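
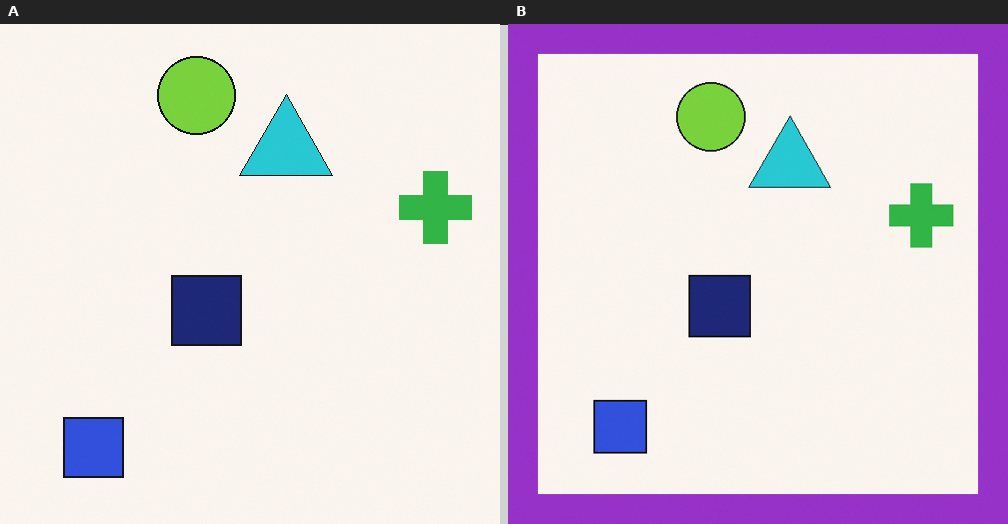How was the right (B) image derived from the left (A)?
The image was framed with a purple border.

A solid purple frame runs around the edge of the right (B) image, with the content slightly shrunk inside it.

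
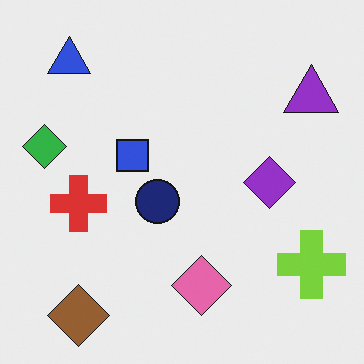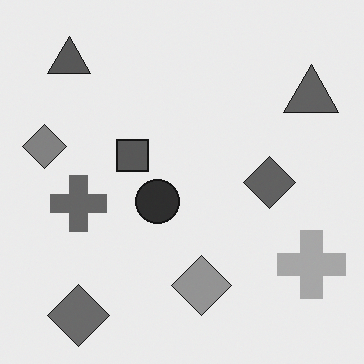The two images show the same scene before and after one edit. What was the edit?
Converted to grayscale.

All color is removed — every shape is now a shade of grey.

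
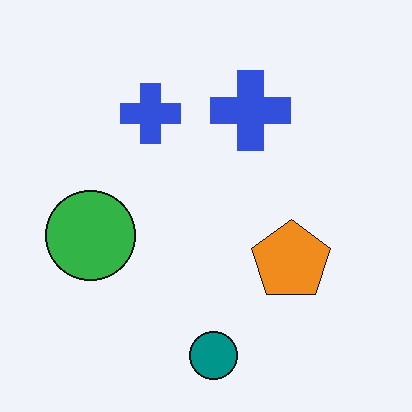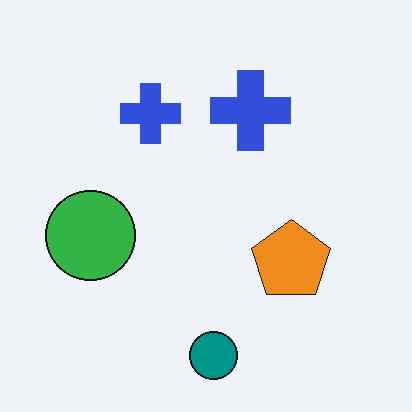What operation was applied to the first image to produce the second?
The second image is the first given moderate JPEG compression.

Blocky 8×8 compression artifacts appear around shape edges and the flat background shows ringing — characteristic JPEG degradation.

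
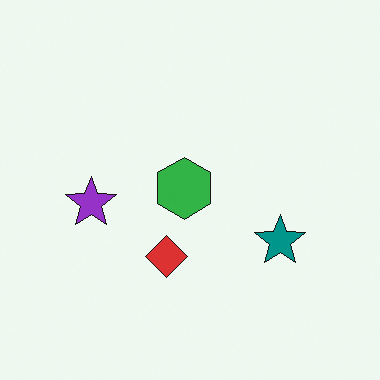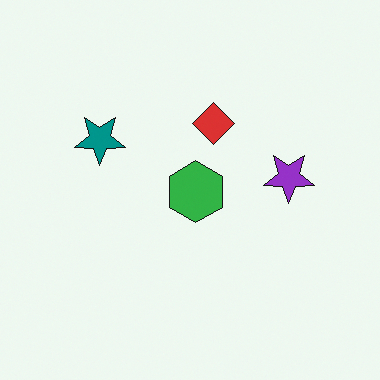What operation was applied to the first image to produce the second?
The second image is the first rotated 180°.

The teal star sits in the right of the first image and the left of the second — consistent with a whole-image 180° rotation.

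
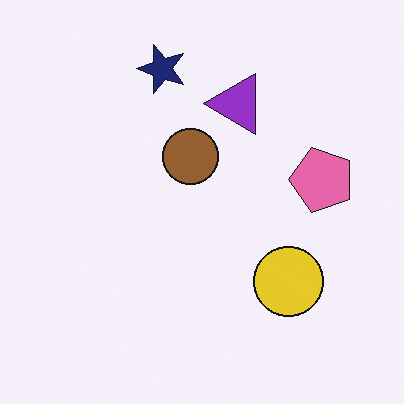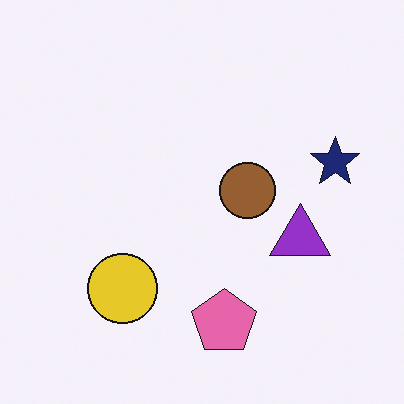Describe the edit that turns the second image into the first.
It was rotated 90° counter-clockwise.

The navy star sits in the right of the second image and the top of the first — consistent with a whole-image 90° counter-clockwise rotation.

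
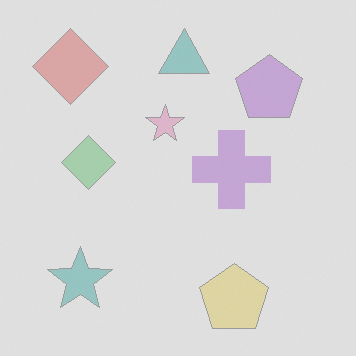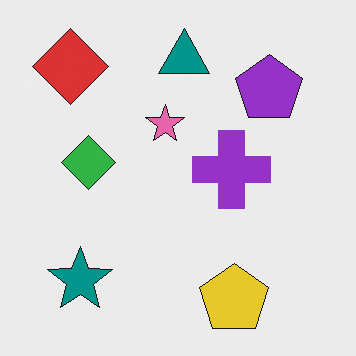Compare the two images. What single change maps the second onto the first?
The first image is the second washed out (contrast reduced).

Tones are pushed toward mid-grey across the whole image — a global contrast change.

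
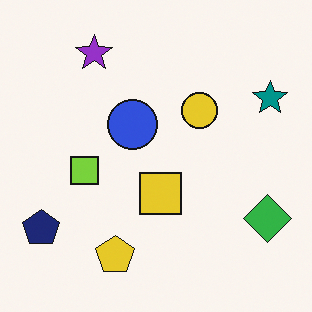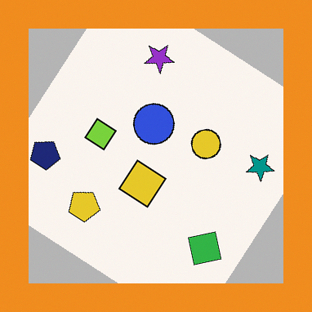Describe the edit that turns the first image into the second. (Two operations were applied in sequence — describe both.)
It was rotated clockwise by a large amount — several tens of degrees, then framed with a orange border.

Every shape is tilted by the same angle and the image corners show triangular fill wedges — a whole-image rotation by a non-right angle. A solid orange frame runs around the edge of the second image, with the content slightly shrunk inside it.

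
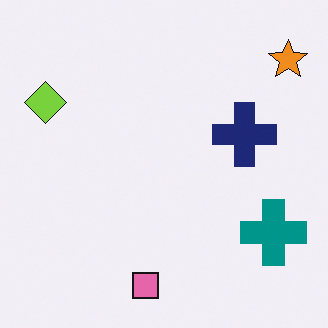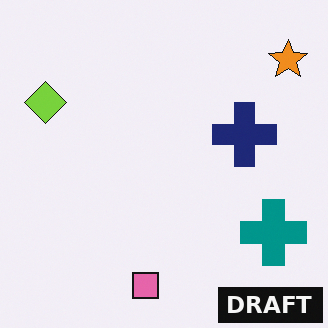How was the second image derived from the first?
This is the original image watermarked with the text "DRAFT" in the lower-right corner.

A dark label reading "DRAFT" appears in the lower-right corner.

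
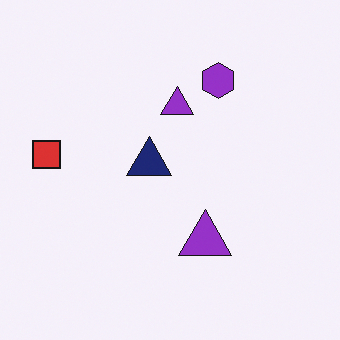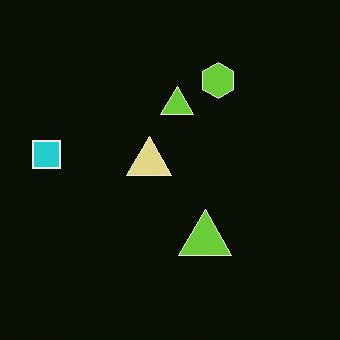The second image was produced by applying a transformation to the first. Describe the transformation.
Color-inverted (negative).

The light background has become dark and every shape's color is its complement — a photographic negative.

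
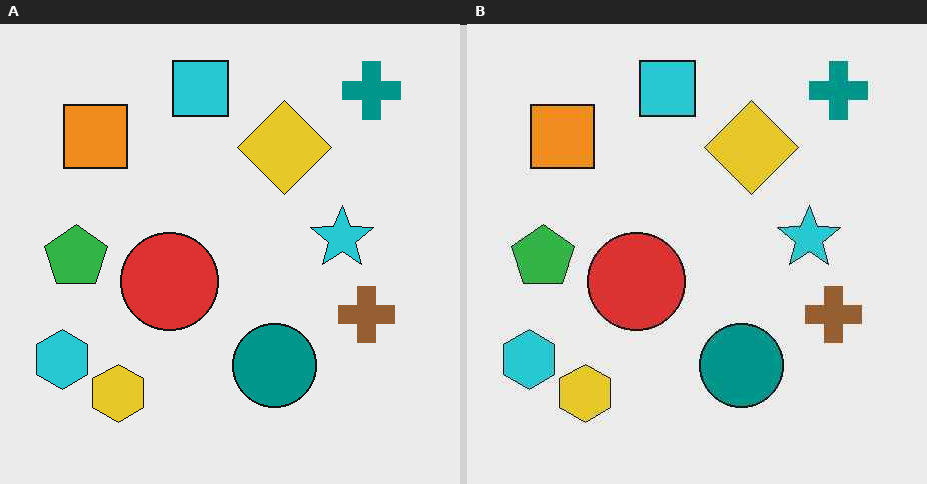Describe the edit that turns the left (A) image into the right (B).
The right (B) image is the left (A) JPEG-compressed with visible artifacts.

Blocky 8×8 compression artifacts appear around shape edges and the flat background shows ringing — characteristic JPEG degradation.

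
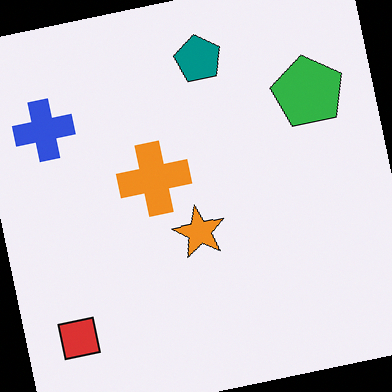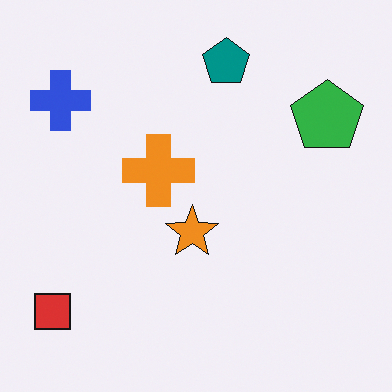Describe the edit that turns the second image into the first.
The image was rotated counter-clockwise by a slight angle.

Every shape is tilted by the same angle and the image corners show triangular fill wedges — a whole-image rotation by a non-right angle.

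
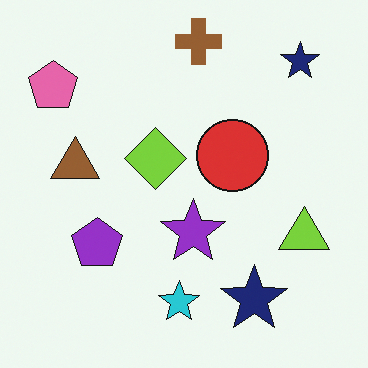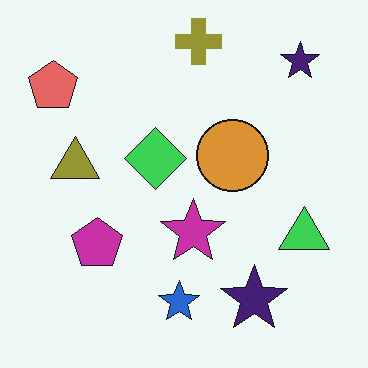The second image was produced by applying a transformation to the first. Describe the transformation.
Hue-shifted by a small amount.

Every shape's color has rotated by the same amount around the hue wheel — a uniform hue shift.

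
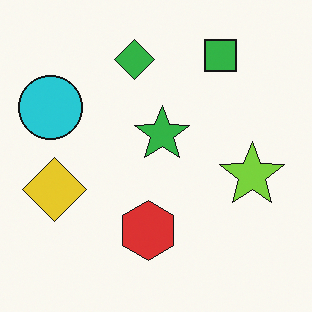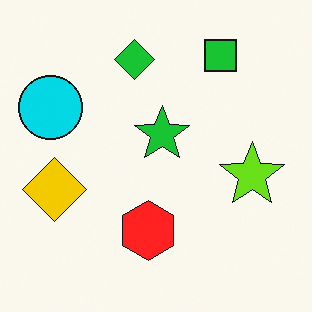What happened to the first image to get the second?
This is the original image slightly oversaturated.

All colors are more vivid — a global saturation change.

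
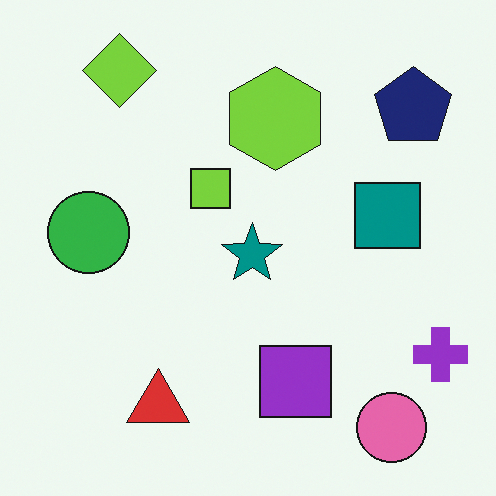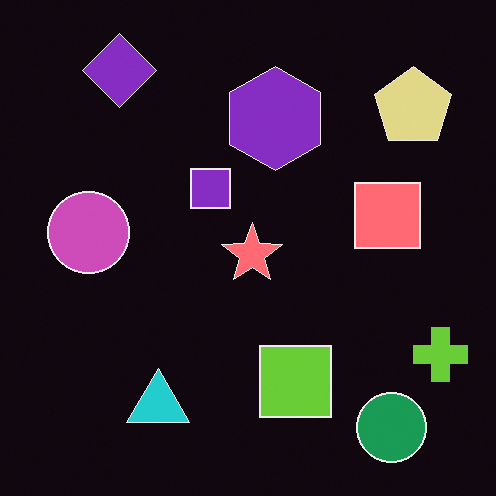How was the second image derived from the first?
This is the original image color-inverted (negative).

The light background has become dark and every shape's color is its complement — a photographic negative.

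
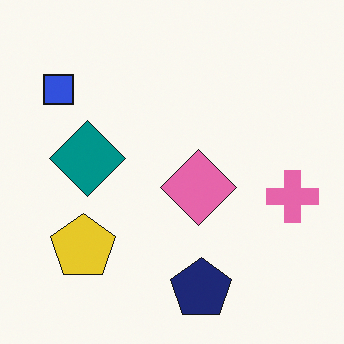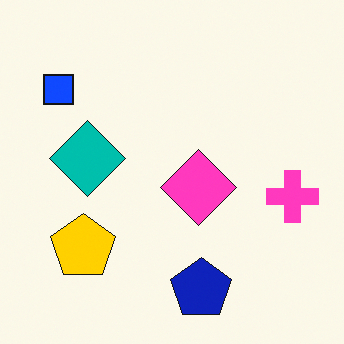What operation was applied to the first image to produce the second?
Heavily oversaturated.

All colors are more vivid — a global saturation change.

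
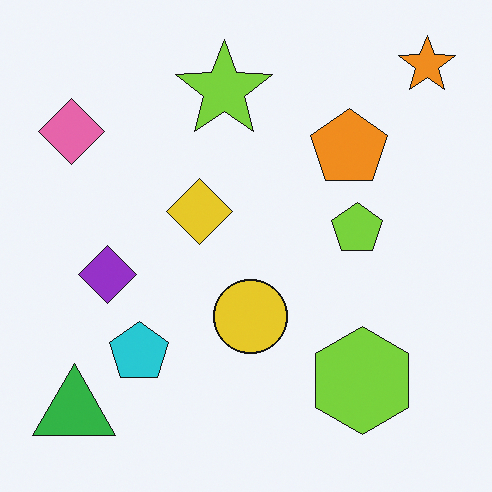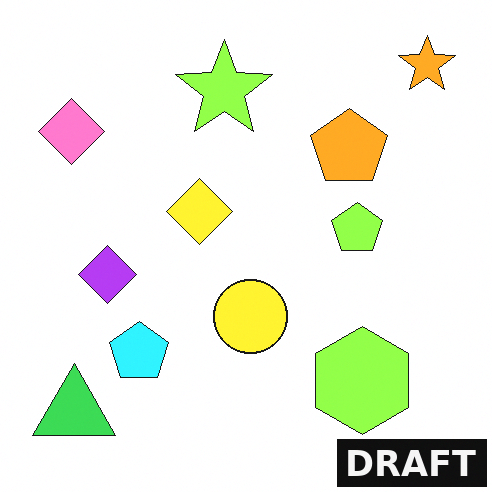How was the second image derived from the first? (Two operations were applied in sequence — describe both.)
The image was slightly brightened, then watermarked with the text "DRAFT" in the lower-right corner.

Every pixel — background and shapes alike — is uniformly brightened. A dark label reading "DRAFT" appears in the lower-right corner.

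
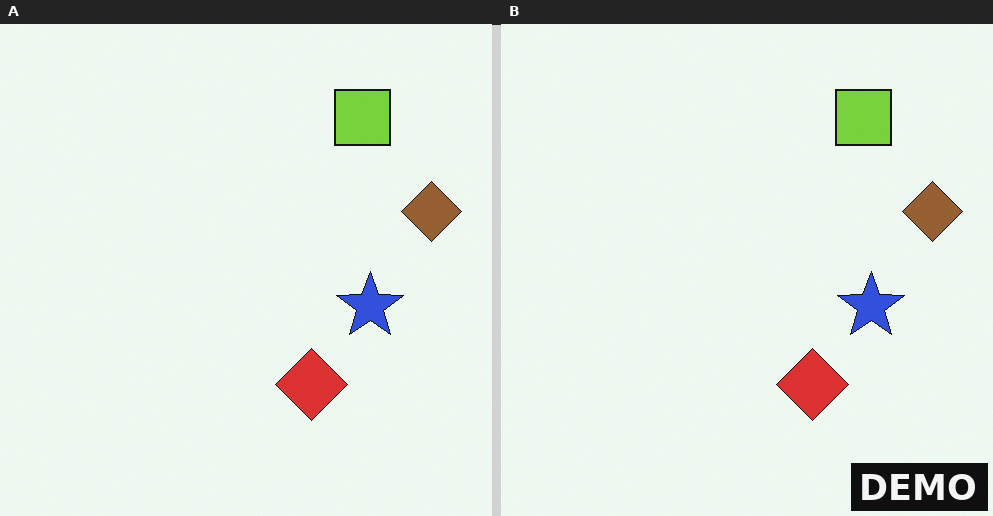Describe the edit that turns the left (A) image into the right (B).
The image was watermarked with the text "DEMO" in the lower-right corner.

A dark label reading "DEMO" appears in the lower-right corner.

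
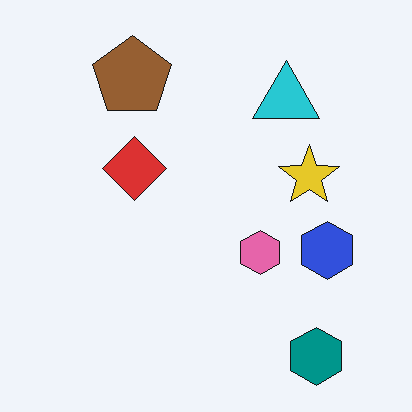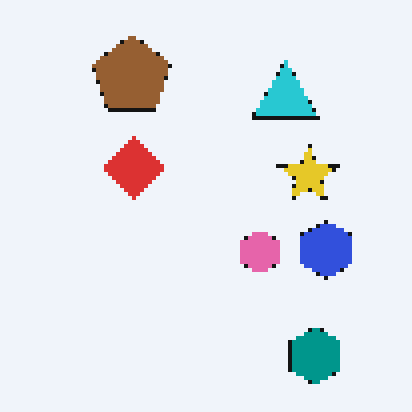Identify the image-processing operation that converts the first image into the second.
The image was lightly pixelated (a mild mosaic effect).

Shapes are reduced to large square blocks; fine edges and outlines are lost — a downscale-then-upscale (mosaic) effect.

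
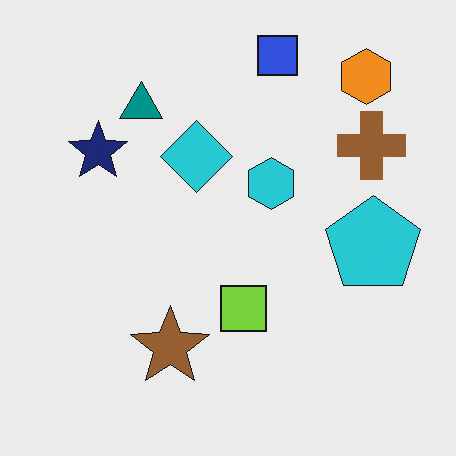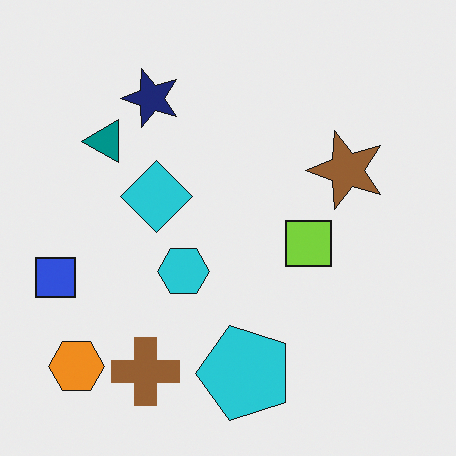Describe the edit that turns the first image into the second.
Transposed (reflected across the top-left ↔ bottom-right diagonal).

Shapes have swapped their row and column positions — what was in the top-right is now in the bottom-left — a diagonal reflection.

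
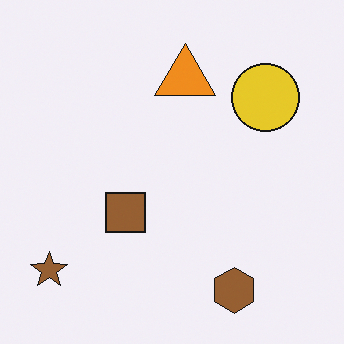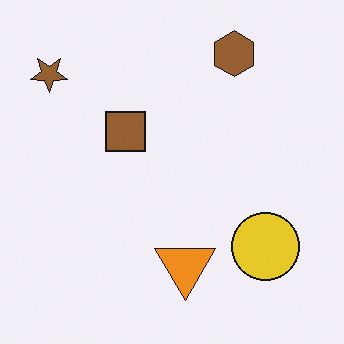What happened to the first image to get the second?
The image was flipped vertically (top ↔ bottom).

The brown hexagon is in the bottom-right of the first image and the top-right of the second — shapes on opposite sides of the horizontal midline have swapped in a mirror flip.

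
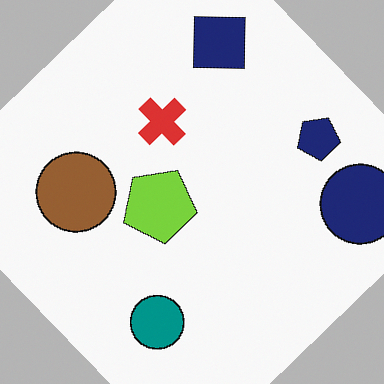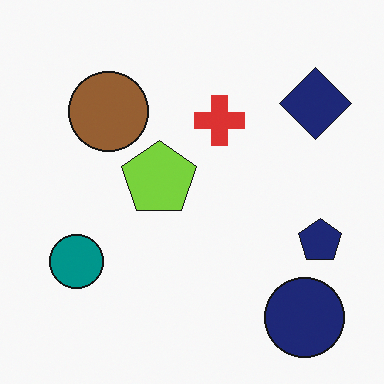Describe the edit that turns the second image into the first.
The image was rotated counter-clockwise by a large amount — several tens of degrees.

Every shape is tilted by the same angle and the image corners show triangular fill wedges — a whole-image rotation by a non-right angle.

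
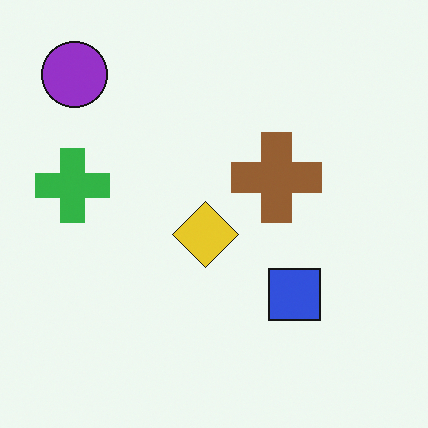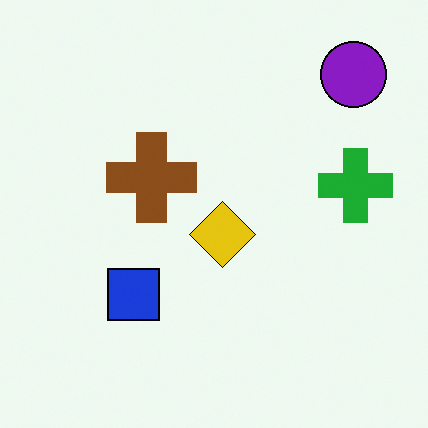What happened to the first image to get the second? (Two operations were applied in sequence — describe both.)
It was flipped horizontally (left ↔ right), then given slightly increased contrast.

The green cross is in the left of the first image and the right of the second — shapes on opposite sides of the vertical midline have swapped in a mirror flip. Tones are pushed away from mid-grey across the whole image — a global contrast change.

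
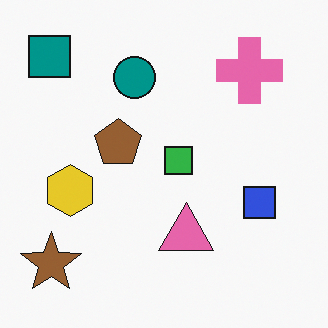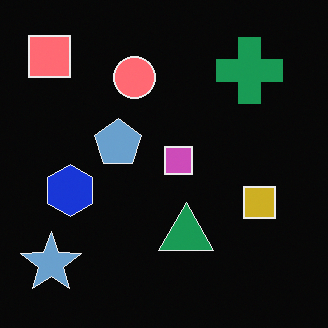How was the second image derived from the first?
This is the original image color-inverted (negative).

The light background has become dark and every shape's color is its complement — a photographic negative.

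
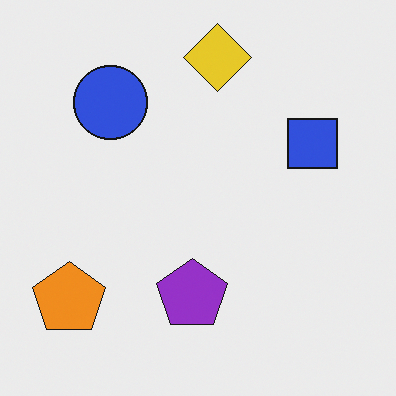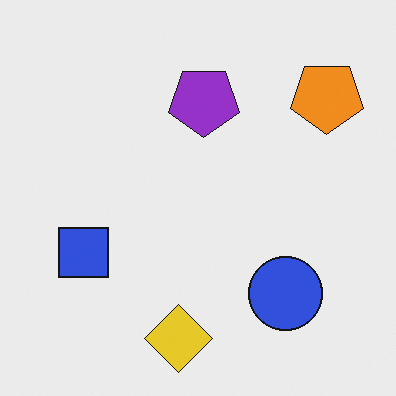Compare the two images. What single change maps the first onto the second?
The image was rotated 180°.

The orange pentagon sits in the bottom-left of the first image and the top-right of the second — consistent with a whole-image 180° rotation.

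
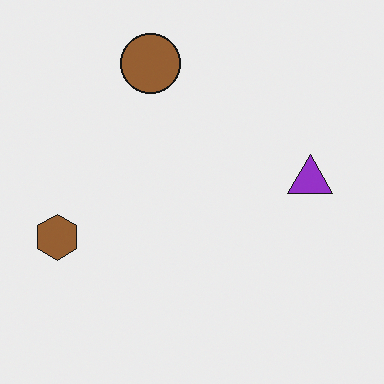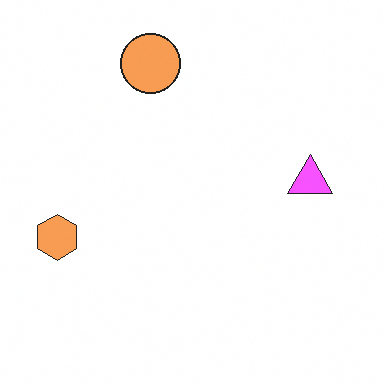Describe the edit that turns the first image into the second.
It was substantially brightened.

Every pixel — background and shapes alike — is uniformly brightened.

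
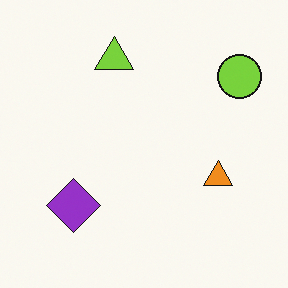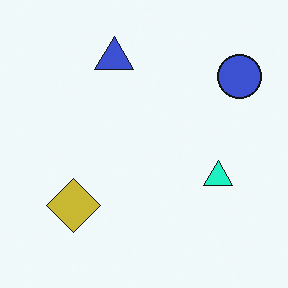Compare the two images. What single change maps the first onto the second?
The second image is the first hue-shifted by a moderate amount.

Every shape's color has rotated by the same amount around the hue wheel — a uniform hue shift.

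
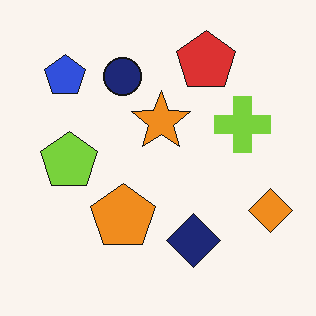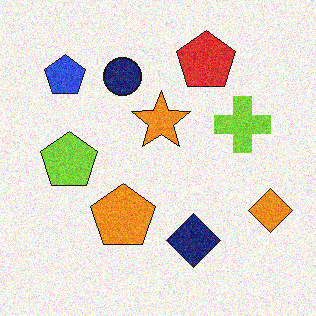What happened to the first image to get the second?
Degraded with visible gaussian noise.

Random speckle covers the whole image, including the flat background.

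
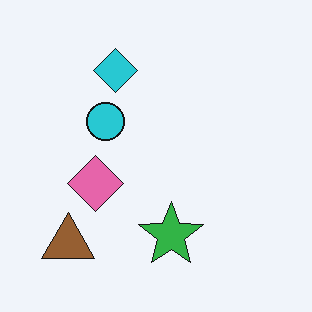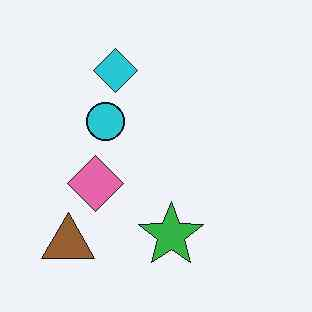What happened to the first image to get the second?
Given moderate JPEG compression.

Blocky 8×8 compression artifacts appear around shape edges and the flat background shows ringing — characteristic JPEG degradation.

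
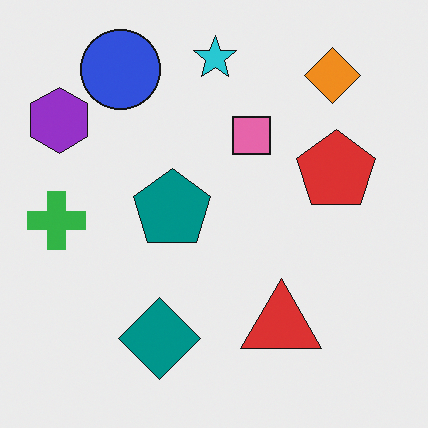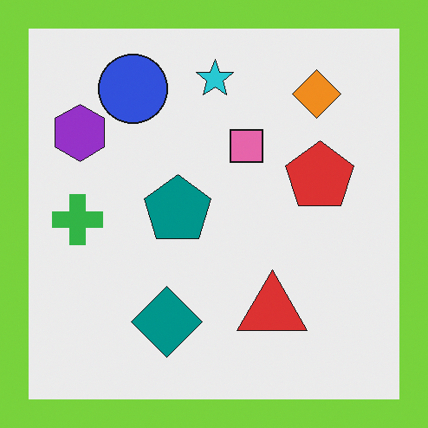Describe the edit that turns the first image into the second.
The second image is the first framed with a lime border.

A solid lime frame runs around the edge of the second image, with the content slightly shrunk inside it.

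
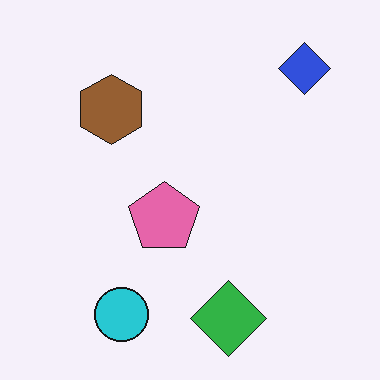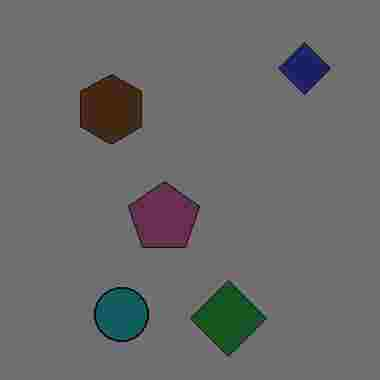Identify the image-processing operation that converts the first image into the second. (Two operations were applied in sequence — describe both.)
Substantially darkened, then degraded with heavy JPEG compression.

Every pixel — background and shapes alike — is uniformly darkened. Blocky 8×8 compression artifacts appear around shape edges and the flat background shows ringing — characteristic JPEG degradation.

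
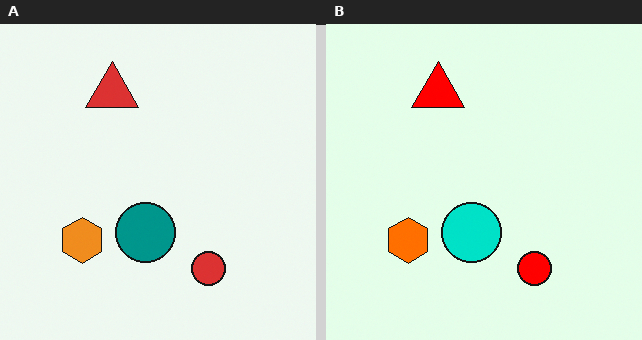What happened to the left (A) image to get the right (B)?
The transformation is: made much more vivid (saturation change).

All colors are more vivid — a global saturation change.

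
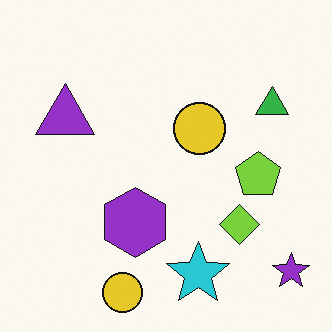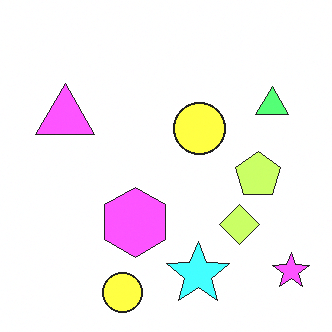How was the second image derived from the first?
The image was brightened a lot.

Every pixel — background and shapes alike — is uniformly brightened.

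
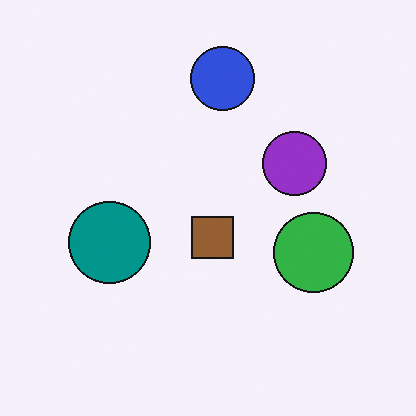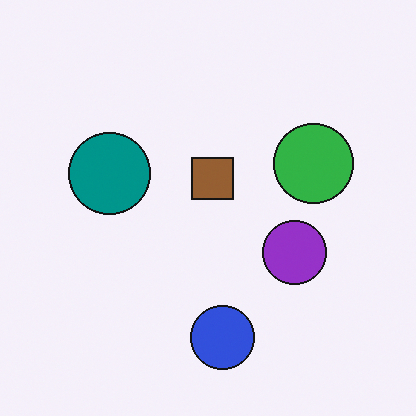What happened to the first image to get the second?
The image was flipped vertically (top ↔ bottom).

The blue circle is in the top of the first image and the bottom of the second — shapes on opposite sides of the horizontal midline have swapped in a mirror flip.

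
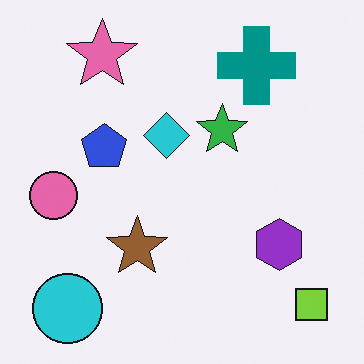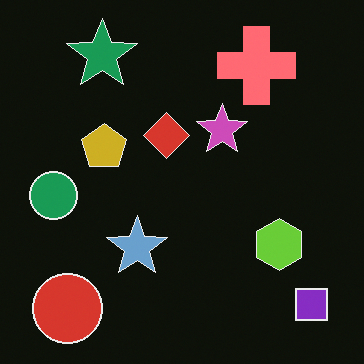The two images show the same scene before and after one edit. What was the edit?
It was color-inverted (negative).

The light background has become dark and every shape's color is its complement — a photographic negative.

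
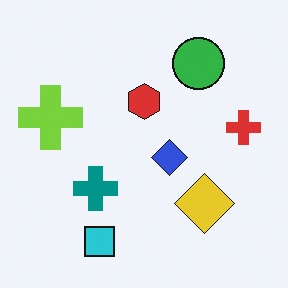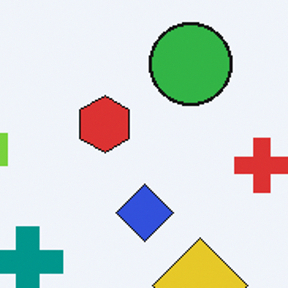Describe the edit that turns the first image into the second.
The second image is the first cropped slightly and scaled back up.

The visible shapes are larger and the field of view is narrower; shapes near the original edges may be partly or wholly outside the frame — a crop-and-rescale.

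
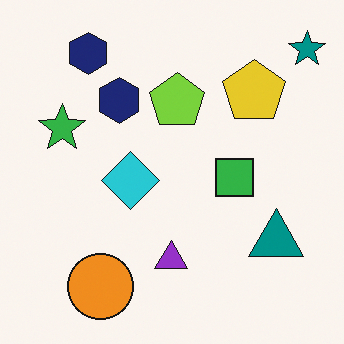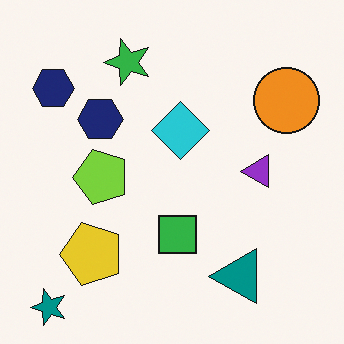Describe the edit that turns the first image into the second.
The transformation is: transposed (reflected across the top-left ↔ bottom-right diagonal).

Shapes have swapped their row and column positions — what was in the top-right is now in the bottom-left — a diagonal reflection.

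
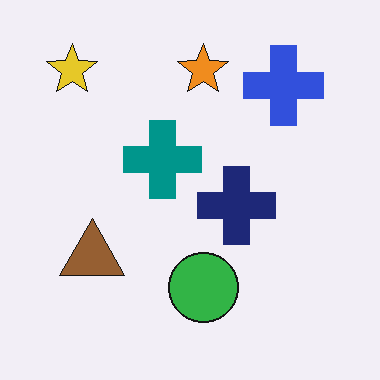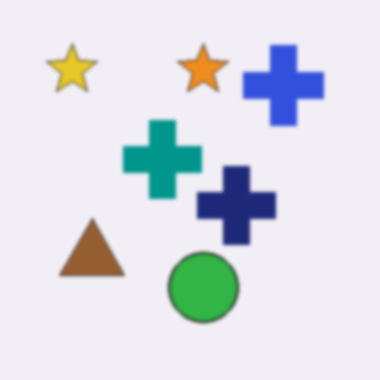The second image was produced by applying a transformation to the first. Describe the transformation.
The second image is the first slightly softened.

Shape edges and outlines are uniformly softened across the whole image.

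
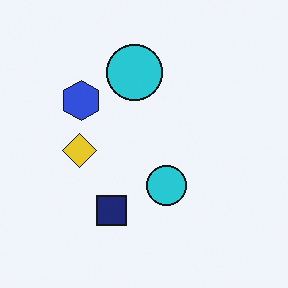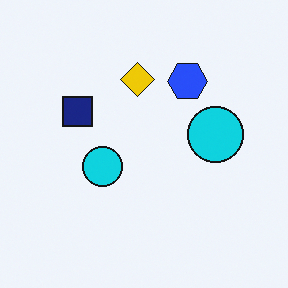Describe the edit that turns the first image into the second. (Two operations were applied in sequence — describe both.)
The transformation is: slightly oversaturated, then rotated 90° clockwise.

All colors are more vivid — a global saturation change. The blue hexagon sits in the left of the first image and the top of the second — consistent with a whole-image 90° clockwise rotation.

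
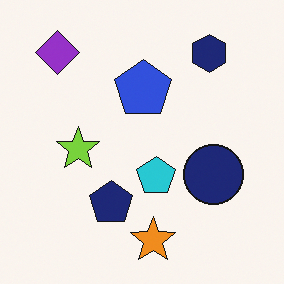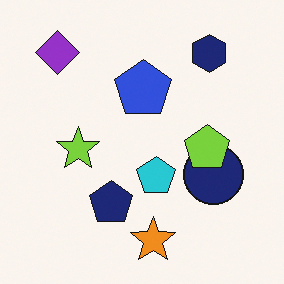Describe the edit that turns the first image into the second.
The image was overlaid with an additional lime pentagon.

A lime pentagon appears in the second image that is absent from the first.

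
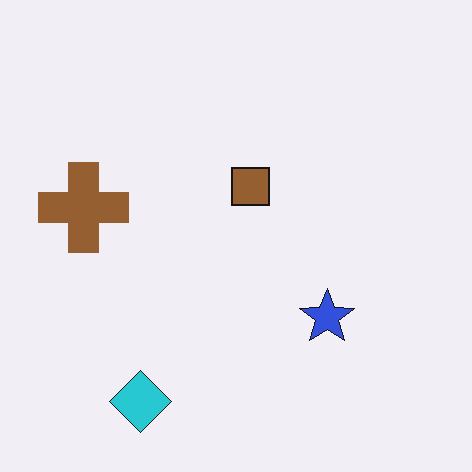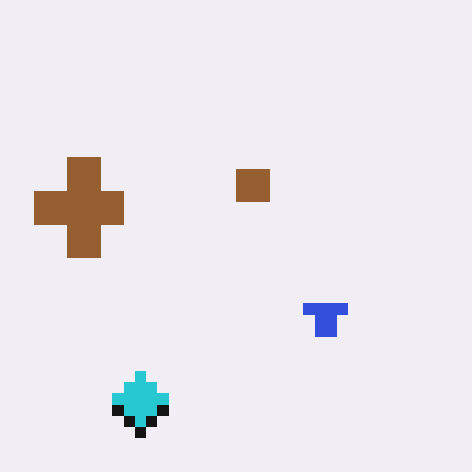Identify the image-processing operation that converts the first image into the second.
The second image is the first heavily pixelated into large blocks.

Shapes are reduced to large square blocks; fine edges and outlines are lost — a downscale-then-upscale (mosaic) effect.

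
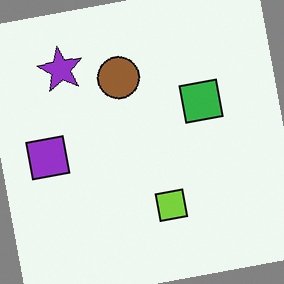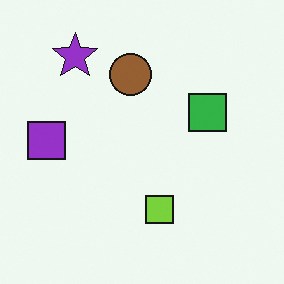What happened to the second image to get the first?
The first image is the second rotated counter-clockwise by a few degrees.

Every shape is tilted by the same angle and the image corners show triangular fill wedges — a whole-image rotation by a non-right angle.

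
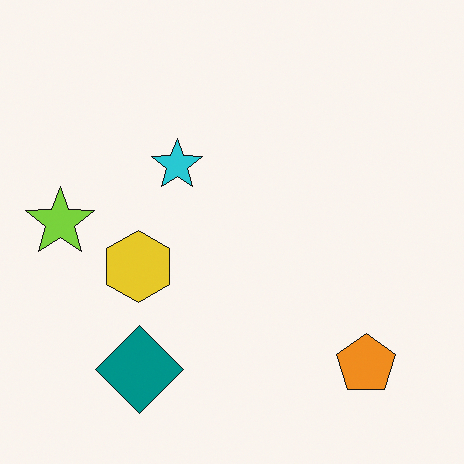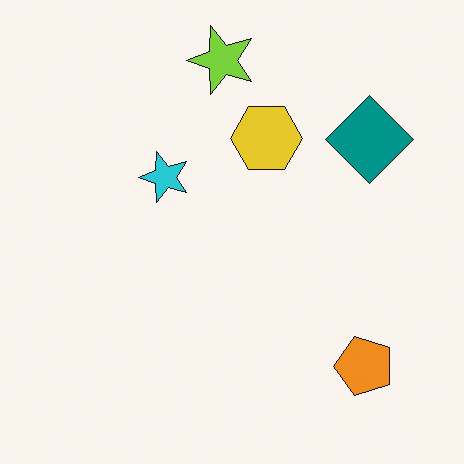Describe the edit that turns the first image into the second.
The second image is the first transposed (reflected across the top-left ↔ bottom-right diagonal).

Shapes have swapped their row and column positions — what was in the top-right is now in the bottom-left — a diagonal reflection.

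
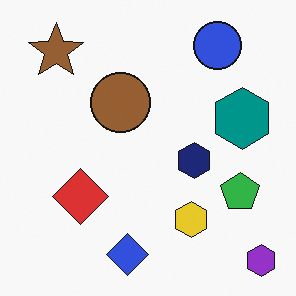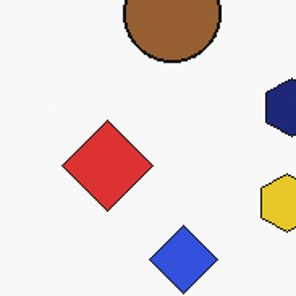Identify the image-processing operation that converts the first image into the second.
The second image is the first cropped tightly and scaled back up.

The visible shapes are larger and the field of view is narrower; shapes near the original edges may be partly or wholly outside the frame — a crop-and-rescale.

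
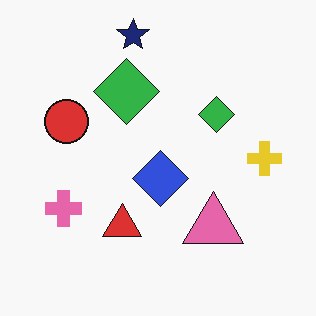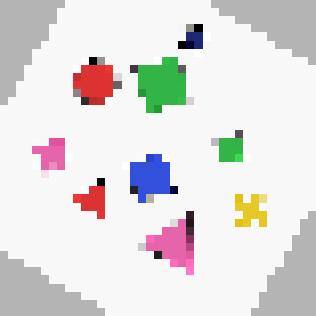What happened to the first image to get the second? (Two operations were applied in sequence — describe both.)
The second image is the first rotated clockwise by a moderate amount, then pixelated into visible square blocks.

Every shape is tilted by the same angle and the image corners show triangular fill wedges — a whole-image rotation by a non-right angle. Shapes are reduced to large square blocks; fine edges and outlines are lost — a downscale-then-upscale (mosaic) effect.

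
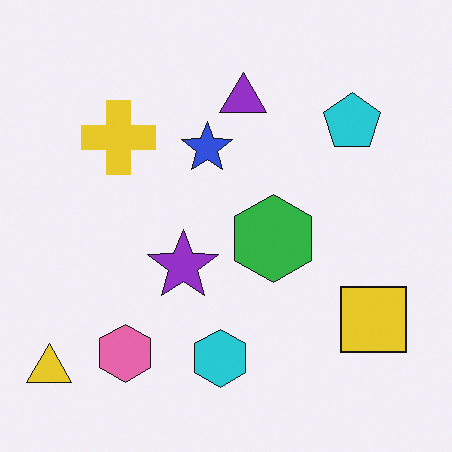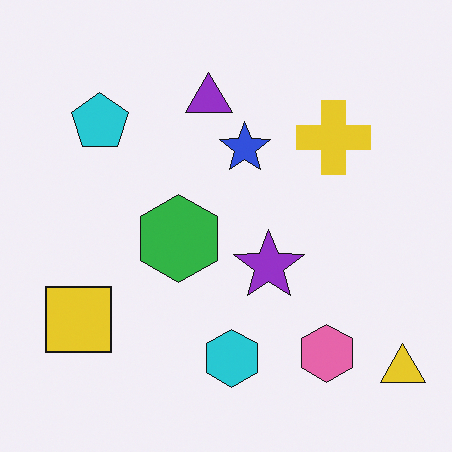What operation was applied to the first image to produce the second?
The image was flipped horizontally (left ↔ right).

The yellow triangle is in the bottom-left of the first image and the bottom-right of the second — shapes on opposite sides of the vertical midline have swapped in a mirror flip.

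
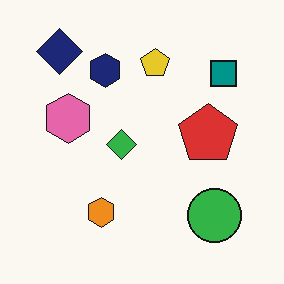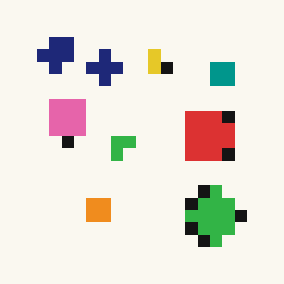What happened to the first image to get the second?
The second image is the first coarsely pixelated.

Shapes are reduced to large square blocks; fine edges and outlines are lost — a downscale-then-upscale (mosaic) effect.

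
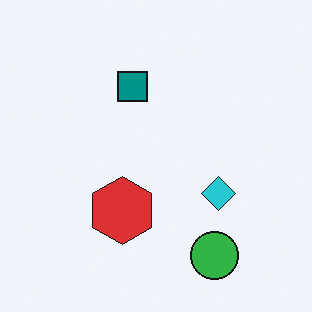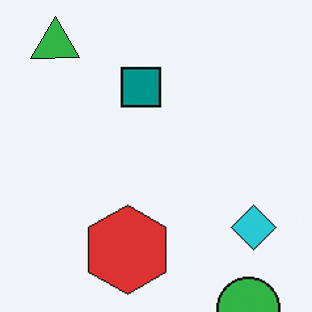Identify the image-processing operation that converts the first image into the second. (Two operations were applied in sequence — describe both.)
The transformation is: cropped slightly and scaled back up, then overlaid with an additional green triangle.

The visible shapes are larger and the field of view is narrower; shapes near the original edges may be partly or wholly outside the frame — a crop-and-rescale. A green triangle appears in the second image that is absent from the first.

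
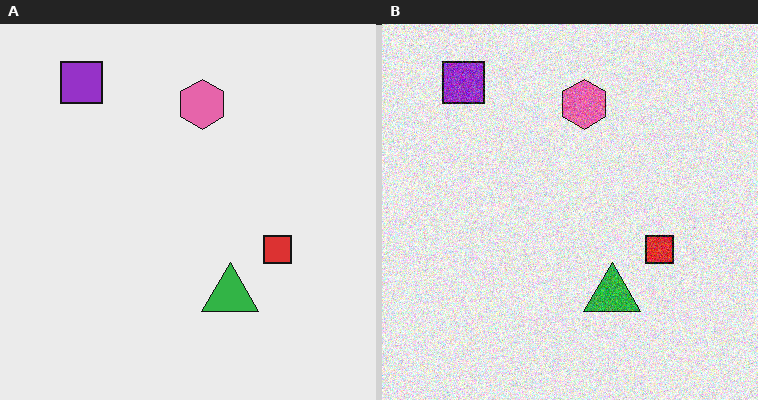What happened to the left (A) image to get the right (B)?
The right (B) image is the left (A) degraded with strong gaussian noise.

Random speckle covers the whole image, including the flat background.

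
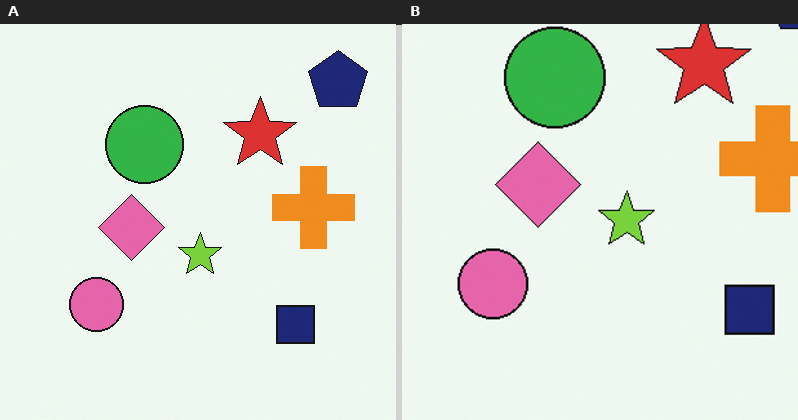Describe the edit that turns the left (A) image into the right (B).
The right (B) image is the left (A) cropped slightly and scaled back up.

The visible shapes are larger and the field of view is narrower; shapes near the original edges may be partly or wholly outside the frame — a crop-and-rescale.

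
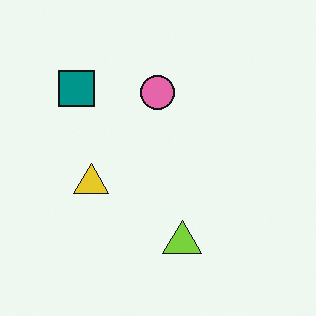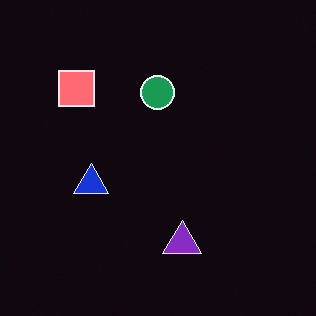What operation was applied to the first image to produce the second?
It was color-inverted (negative).

The light background has become dark and every shape's color is its complement — a photographic negative.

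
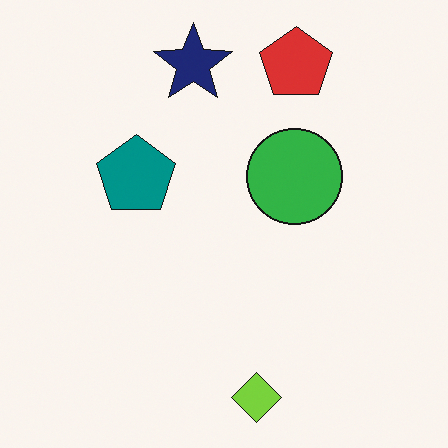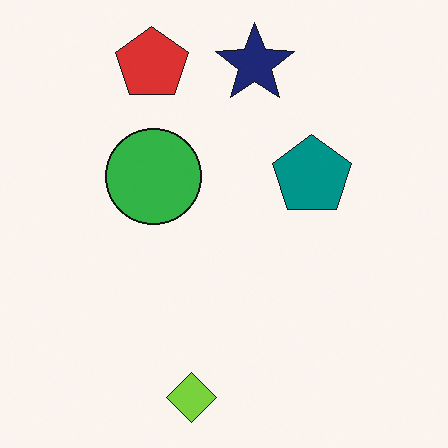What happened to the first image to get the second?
The image was flipped horizontally (left ↔ right).

The teal pentagon is in the left of the first image and the right of the second — shapes on opposite sides of the vertical midline have swapped in a mirror flip.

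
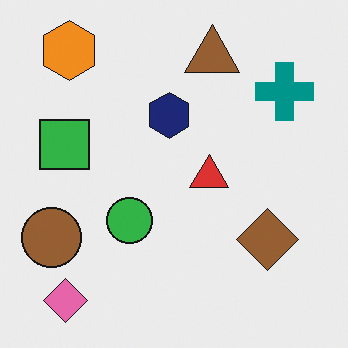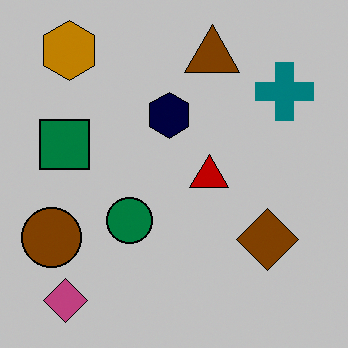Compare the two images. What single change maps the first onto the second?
It was heavily posterized to just a handful of flat colors.

Each flat color has snapped to a coarser quantized level — most visibly, the near-white background has dropped to a flat grey.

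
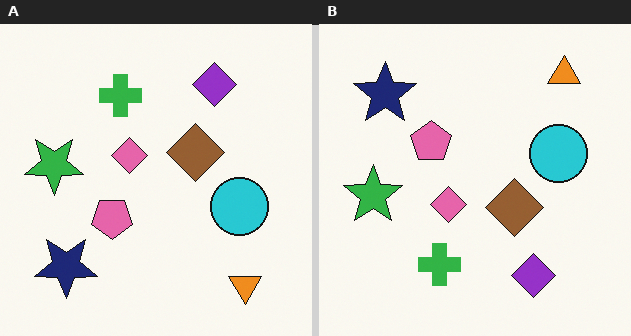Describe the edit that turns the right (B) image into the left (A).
It was flipped vertically (top ↔ bottom).

The orange triangle is in the top-right of the right (B) image and the bottom-right of the left (A) — shapes on opposite sides of the horizontal midline have swapped in a mirror flip.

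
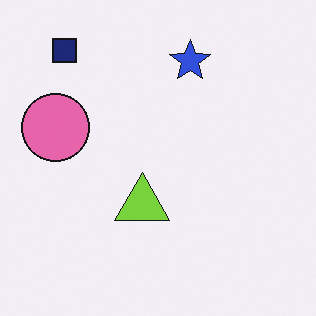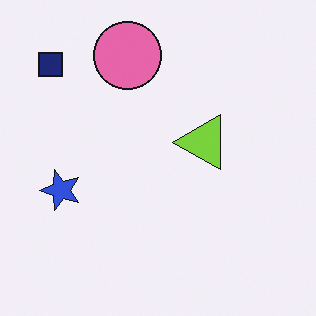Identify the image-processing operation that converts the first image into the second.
The image was transposed (reflected across the top-left ↔ bottom-right diagonal).

Shapes have swapped their row and column positions — what was in the top-right is now in the bottom-left — a diagonal reflection.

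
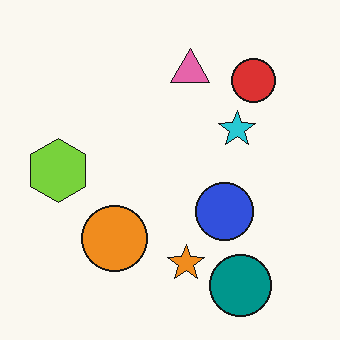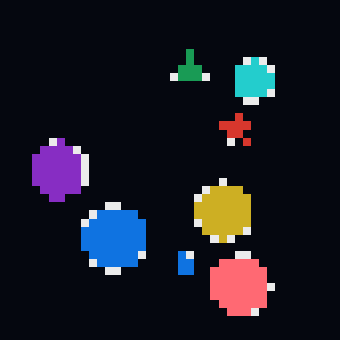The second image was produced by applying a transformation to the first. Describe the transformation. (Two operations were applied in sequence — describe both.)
It was pixelated into visible square blocks, then color-inverted (negative).

Shapes are reduced to large square blocks; fine edges and outlines are lost — a downscale-then-upscale (mosaic) effect. The light background has become dark and every shape's color is its complement — a photographic negative.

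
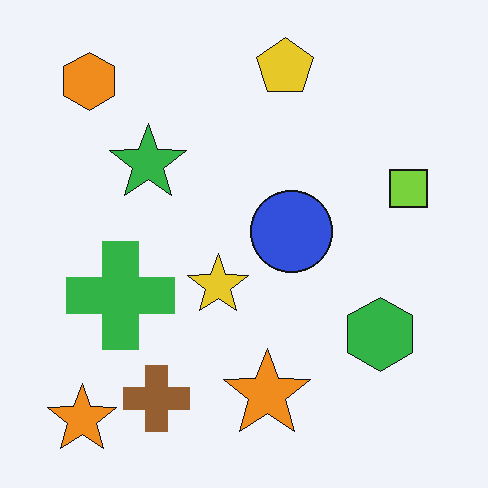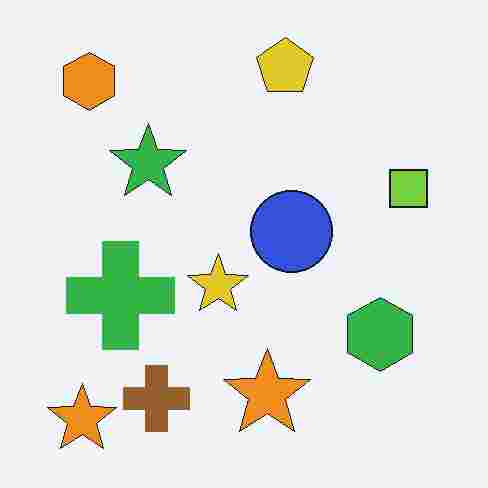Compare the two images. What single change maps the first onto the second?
This is the original image heavily JPEG-compressed with obvious blocking artifacts.

Blocky 8×8 compression artifacts appear around shape edges and the flat background shows ringing — characteristic JPEG degradation.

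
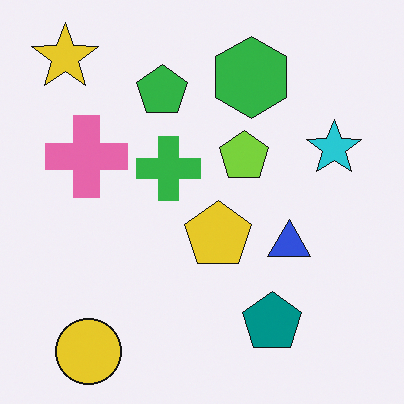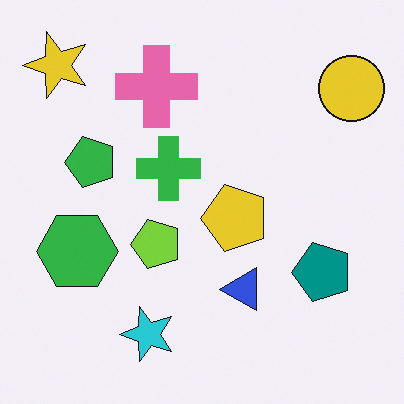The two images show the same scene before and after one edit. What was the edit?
The second image is the first transposed (reflected across the top-left ↔ bottom-right diagonal).

Shapes have swapped their row and column positions — what was in the top-right is now in the bottom-left — a diagonal reflection.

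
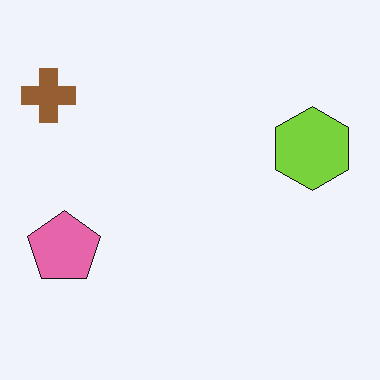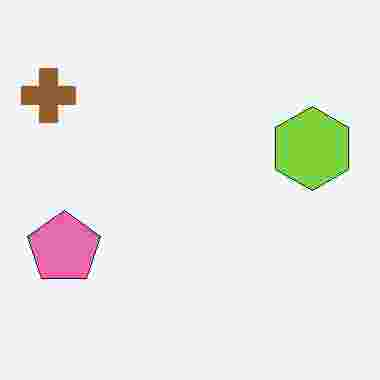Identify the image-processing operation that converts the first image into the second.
The transformation is: degraded with heavy JPEG compression.

Blocky 8×8 compression artifacts appear around shape edges and the flat background shows ringing — characteristic JPEG degradation.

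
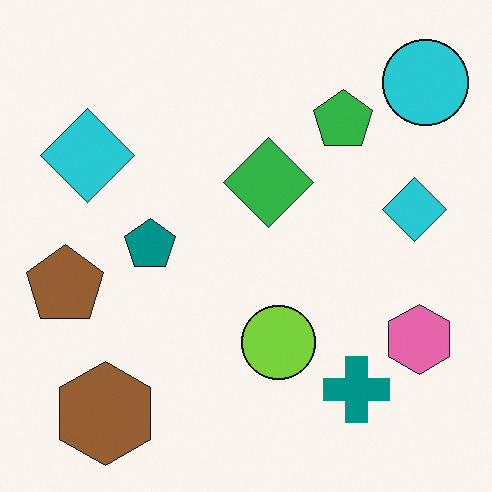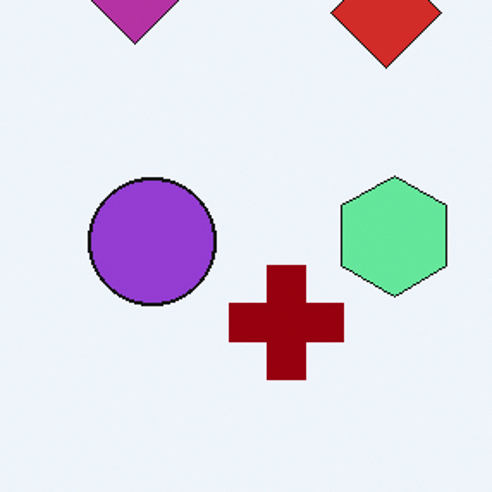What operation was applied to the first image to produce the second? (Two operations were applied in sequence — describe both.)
The image was cropped tightly and scaled back up, then hue-shifted through roughly half the color wheel.

The visible shapes are larger and the field of view is narrower; shapes near the original edges may be partly or wholly outside the frame — a crop-and-rescale. Every shape's color has rotated by the same amount around the hue wheel — a uniform hue shift.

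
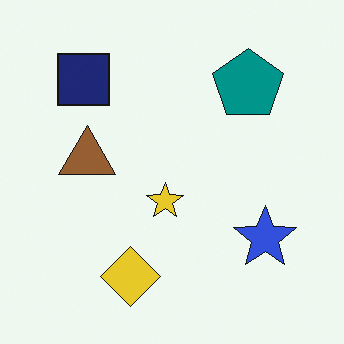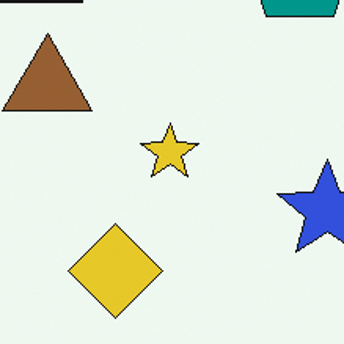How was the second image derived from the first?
The second image is the first cropped slightly and scaled back up.

The visible shapes are larger and the field of view is narrower; shapes near the original edges may be partly or wholly outside the frame — a crop-and-rescale.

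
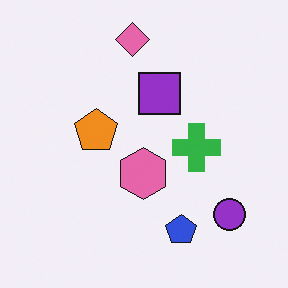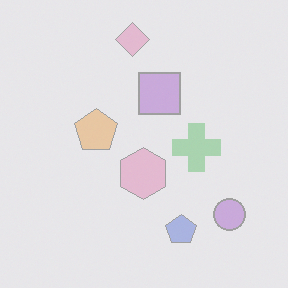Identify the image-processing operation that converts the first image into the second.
Washed out (contrast reduced).

Tones are pushed toward mid-grey across the whole image — a global contrast change.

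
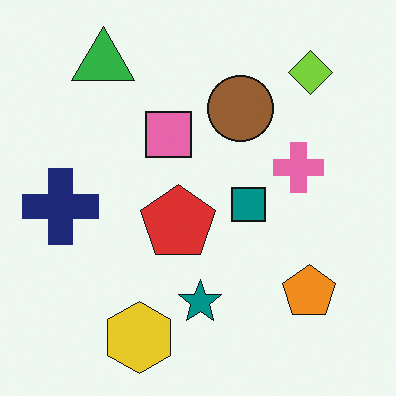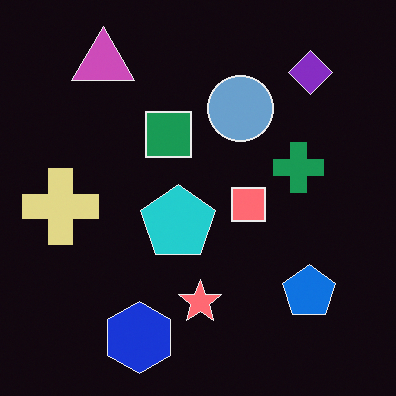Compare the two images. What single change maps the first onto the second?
The transformation is: color-inverted (negative).

The light background has become dark and every shape's color is its complement — a photographic negative.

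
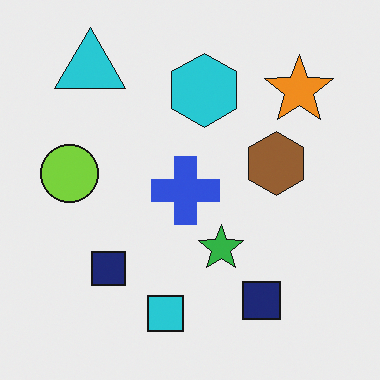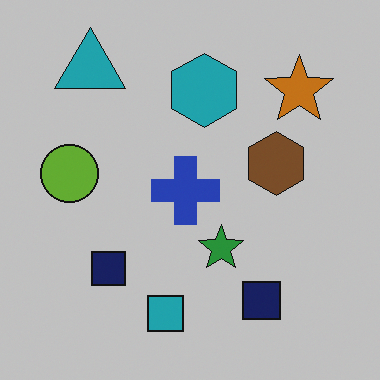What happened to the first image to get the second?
Slightly darkened.

Every pixel — background and shapes alike — is uniformly darkened.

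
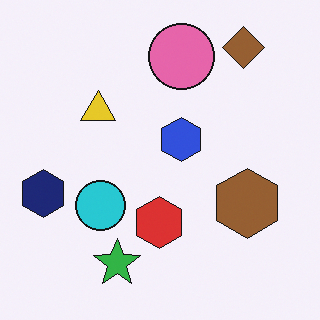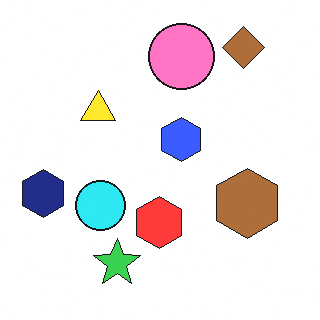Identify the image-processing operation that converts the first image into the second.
The transformation is: brightened a little.

Every pixel — background and shapes alike — is uniformly brightened.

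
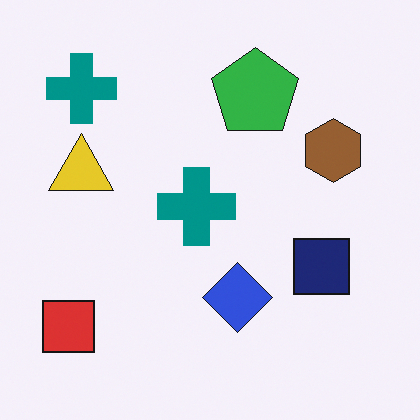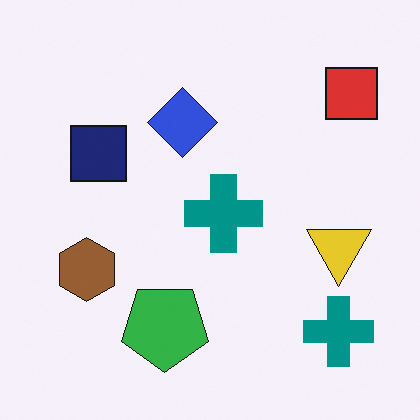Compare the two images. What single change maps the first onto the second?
This is the original image rotated 180°.

The red square sits in the bottom-left of the first image and the top-right of the second — consistent with a whole-image 180° rotation.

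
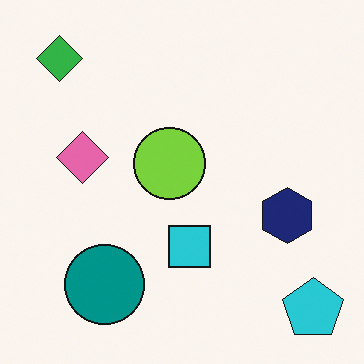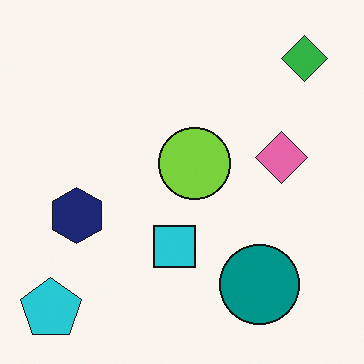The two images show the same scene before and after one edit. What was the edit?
The image was flipped horizontally (left ↔ right).

The cyan pentagon is in the bottom-right of the first image and the bottom-left of the second — shapes on opposite sides of the vertical midline have swapped in a mirror flip.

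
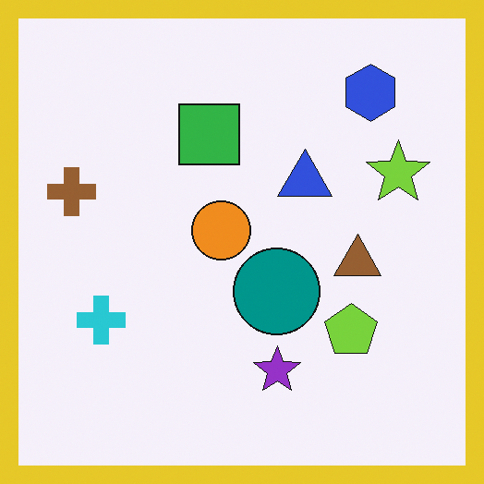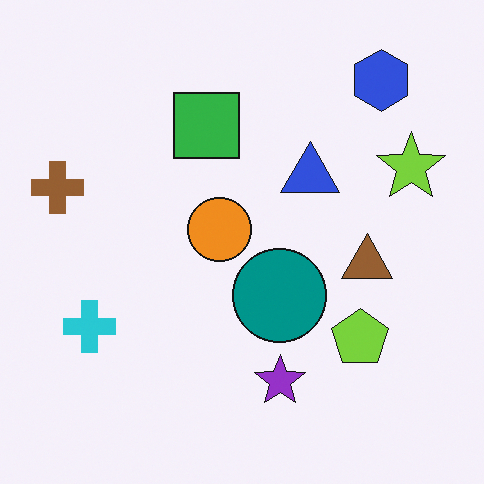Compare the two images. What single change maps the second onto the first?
This is the original image framed with a yellow border.

A solid yellow frame runs around the edge of the first image, with the content slightly shrunk inside it.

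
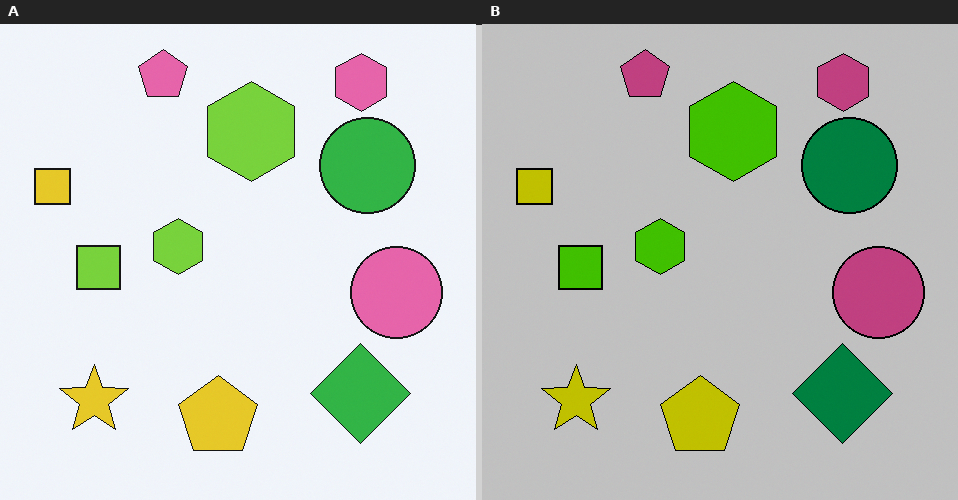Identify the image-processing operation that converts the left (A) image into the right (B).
The right (B) image is the left (A) heavily posterized to just a handful of flat colors.

Each flat color has snapped to a coarser quantized level — most visibly, the near-white background has dropped to a flat grey.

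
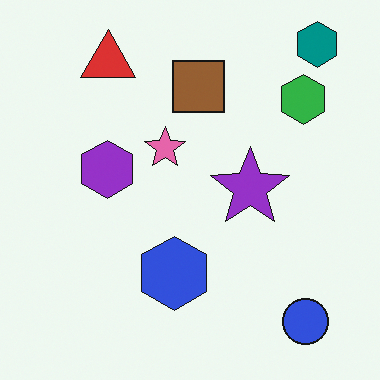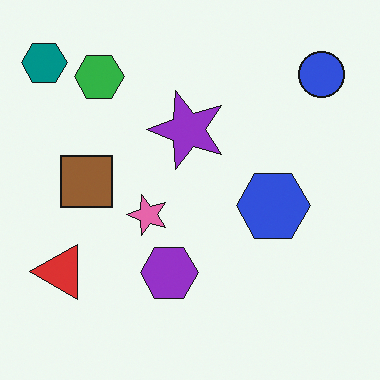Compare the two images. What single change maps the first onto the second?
Rotated 90° counter-clockwise.

The teal hexagon sits in the top-right of the first image and the top-left of the second — consistent with a whole-image 90° counter-clockwise rotation.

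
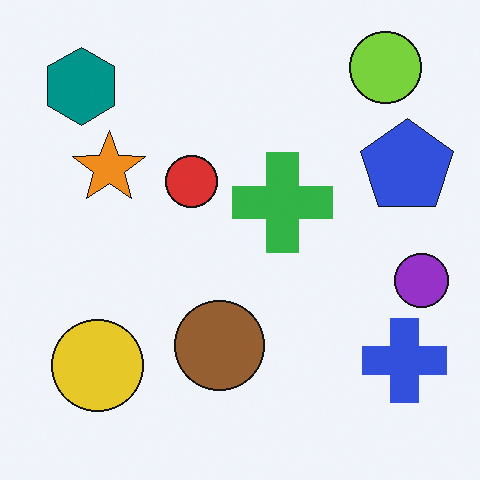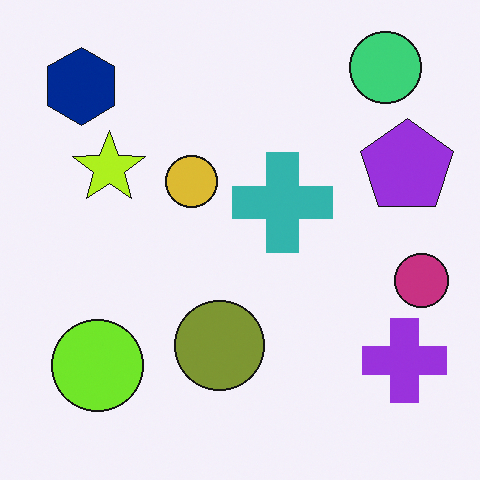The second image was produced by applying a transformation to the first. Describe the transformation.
This is the original image hue-shifted slightly.

Every shape's color has rotated by the same amount around the hue wheel — a uniform hue shift.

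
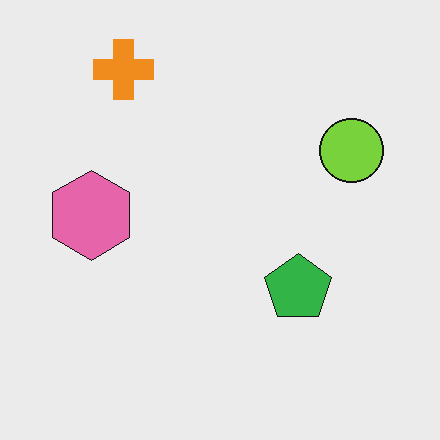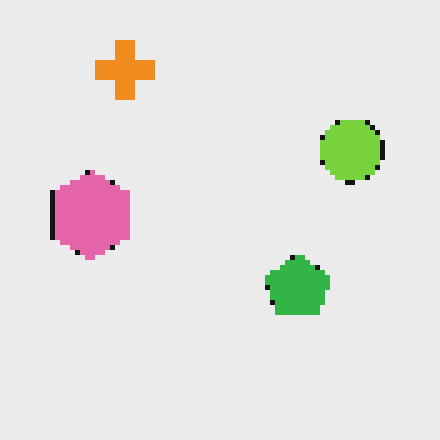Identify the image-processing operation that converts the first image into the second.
The image was mildly pixelated.

Shapes are reduced to large square blocks; fine edges and outlines are lost — a downscale-then-upscale (mosaic) effect.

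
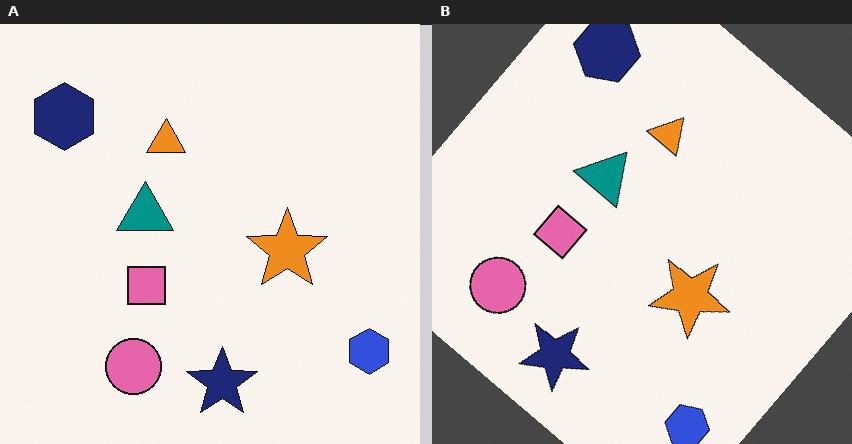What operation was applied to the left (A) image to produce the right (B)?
The transformation is: rotated clockwise by a large amount — several tens of degrees.

Every shape is tilted by the same angle and the image corners show triangular fill wedges — a whole-image rotation by a non-right angle.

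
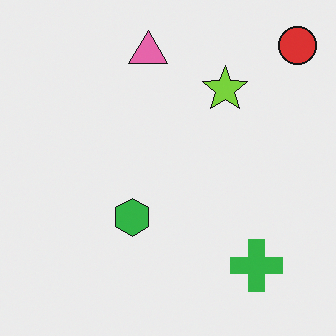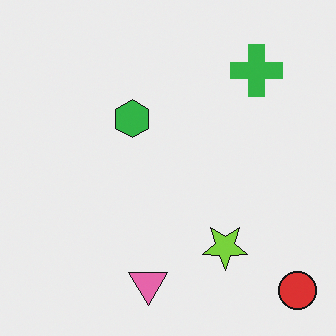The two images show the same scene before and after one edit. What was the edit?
This is the original image flipped vertically (top ↔ bottom).

The red circle is in the top-right of the first image and the bottom-right of the second — shapes on opposite sides of the horizontal midline have swapped in a mirror flip.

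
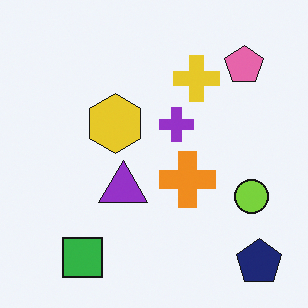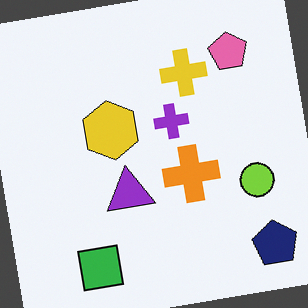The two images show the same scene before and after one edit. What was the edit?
Rotated counter-clockwise by a slight angle.

Every shape is tilted by the same angle and the image corners show triangular fill wedges — a whole-image rotation by a non-right angle.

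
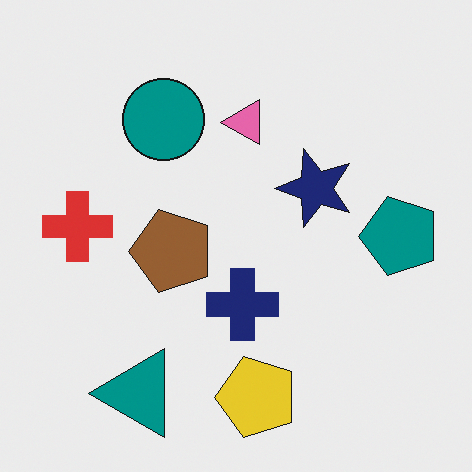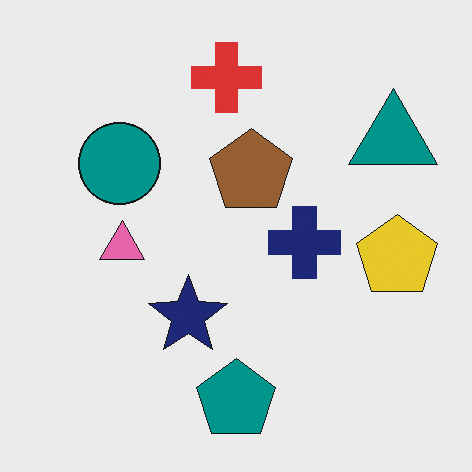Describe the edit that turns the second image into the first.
This is the original image transposed (reflected across the top-left ↔ bottom-right diagonal).

Shapes have swapped their row and column positions — what was in the top-right is now in the bottom-left — a diagonal reflection.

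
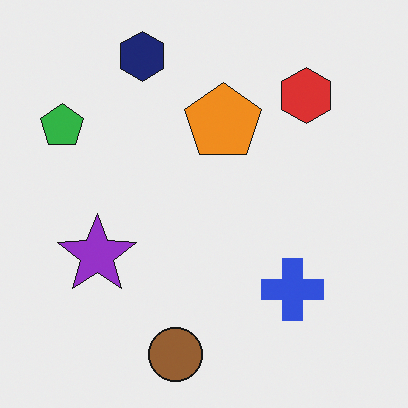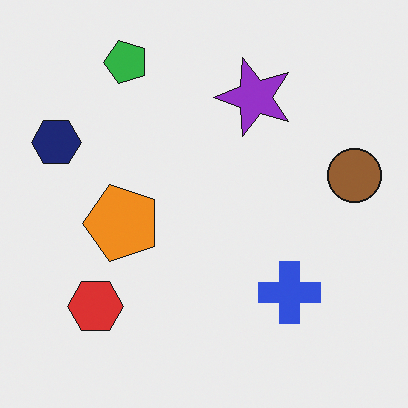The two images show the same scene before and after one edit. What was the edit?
The transformation is: transposed (reflected across the top-left ↔ bottom-right diagonal).

Shapes have swapped their row and column positions — what was in the top-right is now in the bottom-left — a diagonal reflection.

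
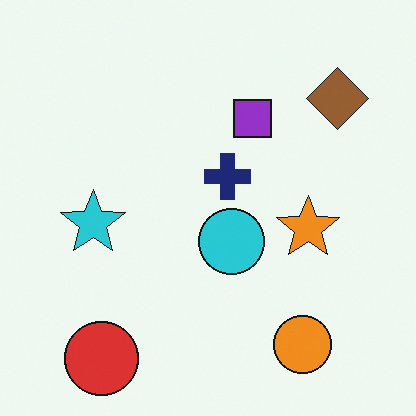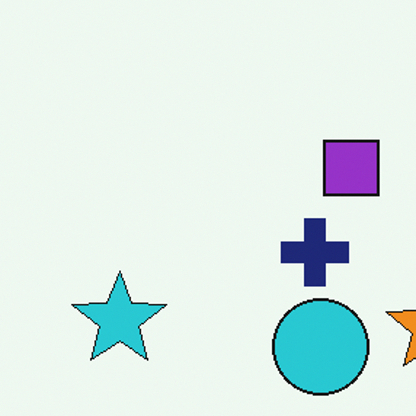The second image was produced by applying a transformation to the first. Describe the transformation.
Cropped slightly and scaled back up.

The visible shapes are larger and the field of view is narrower; shapes near the original edges may be partly or wholly outside the frame — a crop-and-rescale.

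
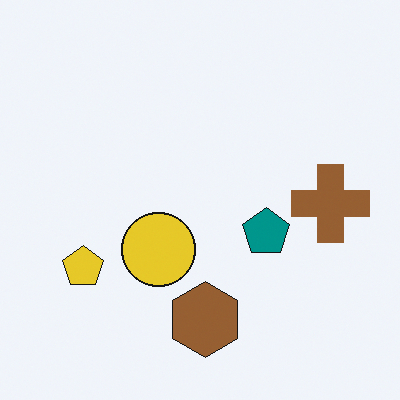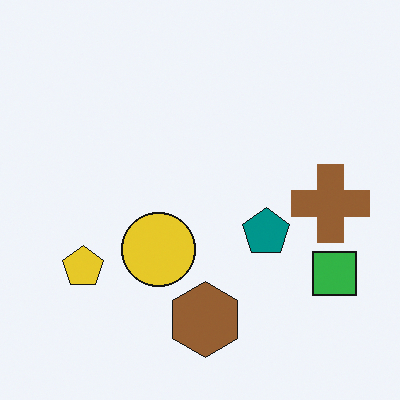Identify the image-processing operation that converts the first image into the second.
The image was overlaid with an additional green square.

A green square appears in the second image that is absent from the first.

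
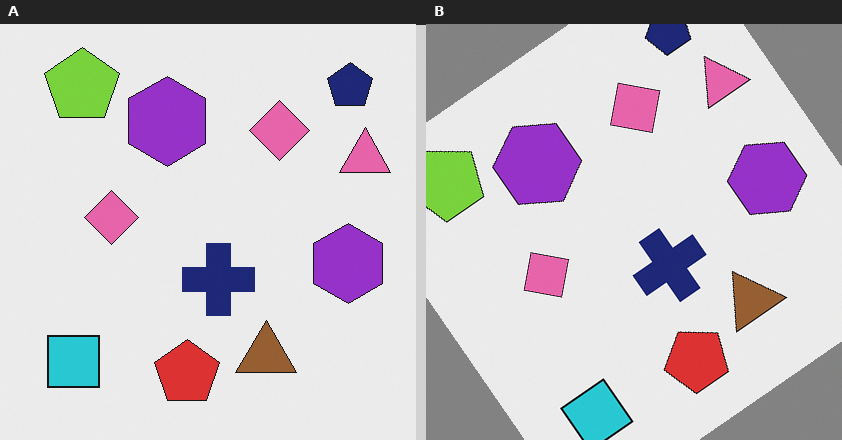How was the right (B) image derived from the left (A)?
The right (B) image is the left (A) rotated counter-clockwise by a large amount — several tens of degrees.

Every shape is tilted by the same angle and the image corners show triangular fill wedges — a whole-image rotation by a non-right angle.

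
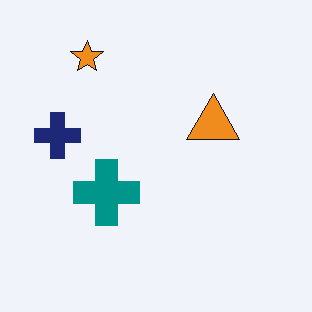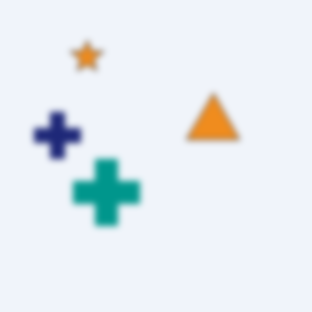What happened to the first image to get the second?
It was noticeably gaussian-blurred.

Shape edges and outlines are uniformly softened across the whole image.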